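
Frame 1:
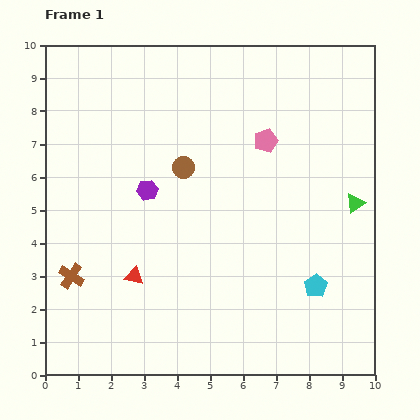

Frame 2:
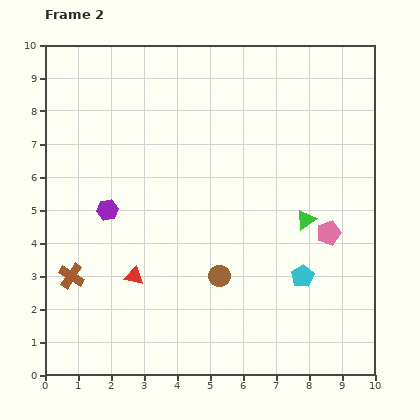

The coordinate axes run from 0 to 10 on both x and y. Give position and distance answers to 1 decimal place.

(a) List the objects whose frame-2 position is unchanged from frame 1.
the brown cross, the red triangle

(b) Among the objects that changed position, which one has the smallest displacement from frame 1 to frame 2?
the cyan pentagon

(moved 0.5)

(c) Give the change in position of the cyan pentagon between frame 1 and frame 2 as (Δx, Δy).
(-0.4, 0.3)

The cyan pentagon was at (8.2, 2.7) in frame 1 and (7.8, 3.0) in frame 2.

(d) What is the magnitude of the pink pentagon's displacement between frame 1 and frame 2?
3.4

The pink pentagon moved from (6.7, 7.1) to (8.6, 4.3), a distance of √(1.9² + 2.8²) ≈ 3.4.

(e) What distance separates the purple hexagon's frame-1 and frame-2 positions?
1.3

The purple hexagon moved from (3.1, 5.6) to (1.9, 5.0), a distance of √(1.2² + 0.6²) ≈ 1.3.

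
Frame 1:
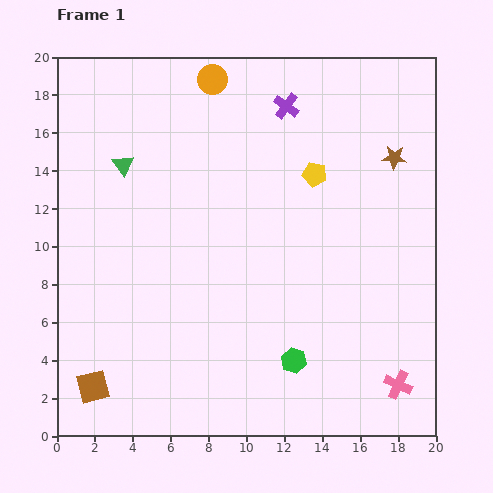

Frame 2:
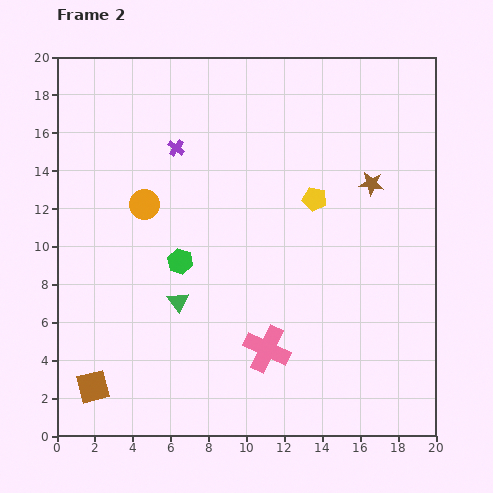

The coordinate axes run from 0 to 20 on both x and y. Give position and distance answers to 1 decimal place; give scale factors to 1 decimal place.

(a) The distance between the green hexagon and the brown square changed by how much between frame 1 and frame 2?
-2.7

Distance in frame 1: 10.7. Distance in frame 2: 8.0.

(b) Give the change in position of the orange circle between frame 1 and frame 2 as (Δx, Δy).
(-3.6, -6.6)

The orange circle was at (8.2, 18.8) in frame 1 and (4.6, 12.2) in frame 2.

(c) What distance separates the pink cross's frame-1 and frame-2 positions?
7.2

The pink cross moved from (18.0, 2.7) to (11.1, 4.6), a distance of √(6.9² + 1.9²) ≈ 7.2.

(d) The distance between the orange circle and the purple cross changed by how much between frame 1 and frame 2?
-0.7

Distance in frame 1: 4.1. Distance in frame 2: 3.4.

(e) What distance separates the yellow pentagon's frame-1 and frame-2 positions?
1.3

The yellow pentagon moved from (13.6, 13.8) to (13.6, 12.5), a distance of √(0.0² + 1.3²) ≈ 1.3.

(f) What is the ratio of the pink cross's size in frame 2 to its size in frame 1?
1.6×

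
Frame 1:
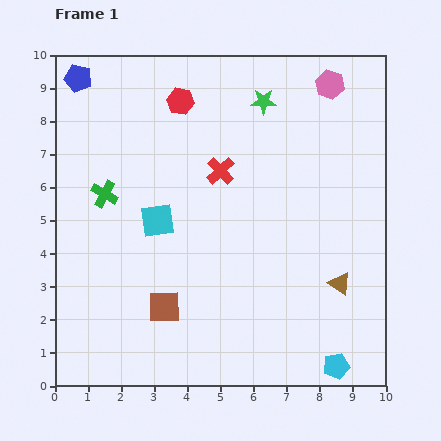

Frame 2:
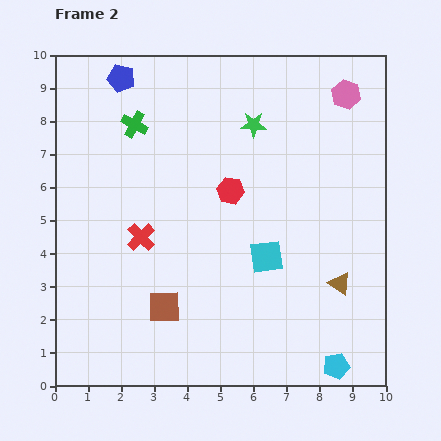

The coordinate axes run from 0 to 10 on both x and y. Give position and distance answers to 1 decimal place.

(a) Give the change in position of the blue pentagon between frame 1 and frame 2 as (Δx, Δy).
(1.3, 0.0)

The blue pentagon was at (0.7, 9.3) in frame 1 and (2.0, 9.3) in frame 2.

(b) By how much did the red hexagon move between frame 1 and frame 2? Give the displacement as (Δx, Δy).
(1.5, -2.7)

The red hexagon was at (3.8, 8.6) in frame 1 and (5.3, 5.9) in frame 2.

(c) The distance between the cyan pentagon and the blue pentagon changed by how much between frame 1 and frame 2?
-0.8

Distance in frame 1: 11.7. Distance in frame 2: 10.9.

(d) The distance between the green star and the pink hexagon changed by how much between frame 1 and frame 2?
+0.8

Distance in frame 1: 2.1. Distance in frame 2: 2.9.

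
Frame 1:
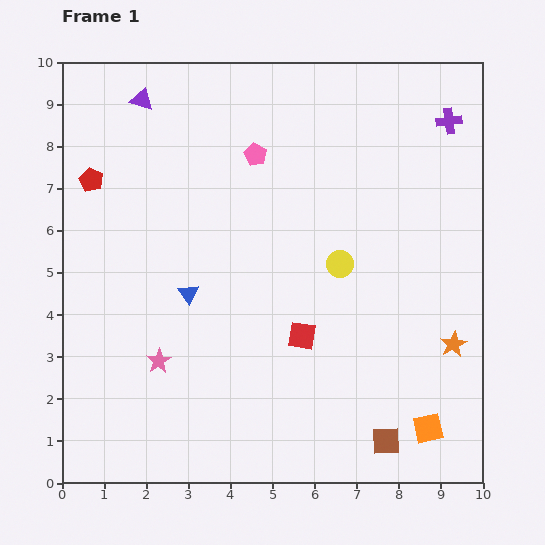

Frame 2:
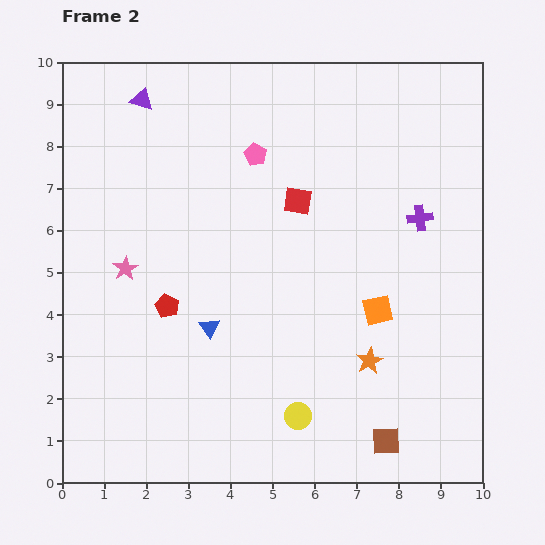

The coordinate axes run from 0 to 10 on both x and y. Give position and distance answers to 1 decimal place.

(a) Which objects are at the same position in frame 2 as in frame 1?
the pink pentagon, the brown square, the purple triangle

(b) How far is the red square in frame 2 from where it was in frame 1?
3.2

The red square moved from (5.7, 3.5) to (5.6, 6.7), a distance of √(0.1² + 3.2²) ≈ 3.2.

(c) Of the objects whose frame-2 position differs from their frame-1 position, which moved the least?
the blue triangle

(moved 0.9)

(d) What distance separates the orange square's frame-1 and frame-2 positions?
3.0

The orange square moved from (8.7, 1.3) to (7.5, 4.1), a distance of √(1.2² + 2.8²) ≈ 3.0.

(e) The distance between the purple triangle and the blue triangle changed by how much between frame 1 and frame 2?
+0.9

Distance in frame 1: 4.7. Distance in frame 2: 5.6.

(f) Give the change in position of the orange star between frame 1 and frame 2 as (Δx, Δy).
(-2.0, -0.4)

The orange star was at (9.3, 3.3) in frame 1 and (7.3, 2.9) in frame 2.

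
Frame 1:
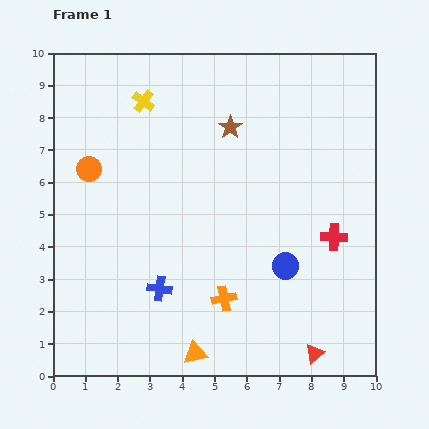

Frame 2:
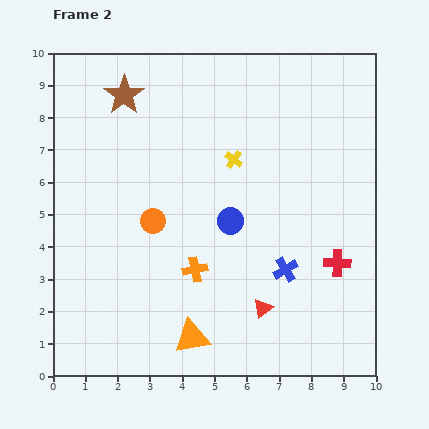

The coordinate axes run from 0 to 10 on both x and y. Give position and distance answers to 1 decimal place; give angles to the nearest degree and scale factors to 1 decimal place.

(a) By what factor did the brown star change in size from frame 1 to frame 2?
1.7×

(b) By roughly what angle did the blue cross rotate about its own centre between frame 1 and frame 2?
39° counter-clockwise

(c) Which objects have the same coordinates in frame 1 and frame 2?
none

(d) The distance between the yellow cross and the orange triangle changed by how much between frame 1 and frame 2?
-2.3

Distance in frame 1: 8.0. Distance in frame 2: 5.7.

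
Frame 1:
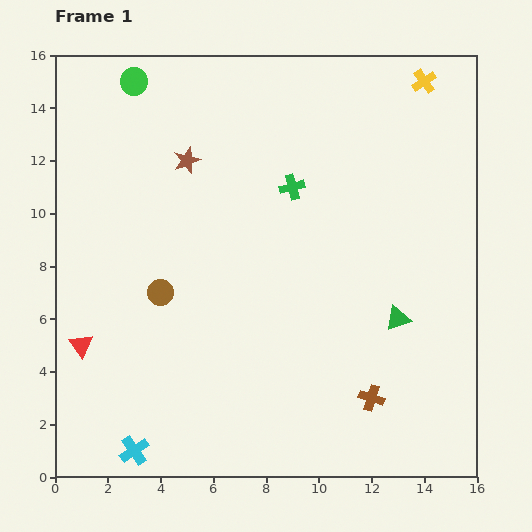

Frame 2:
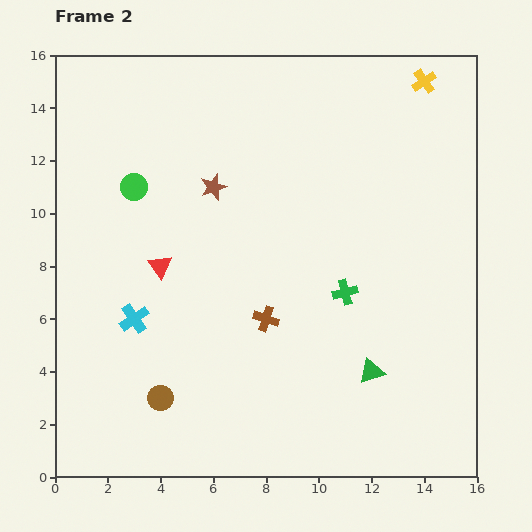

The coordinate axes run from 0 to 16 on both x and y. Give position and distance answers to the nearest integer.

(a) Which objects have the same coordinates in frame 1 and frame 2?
the yellow cross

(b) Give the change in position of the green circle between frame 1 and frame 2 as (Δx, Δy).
(0, -4)

The green circle was at (3, 15) in frame 1 and (3, 11) in frame 2.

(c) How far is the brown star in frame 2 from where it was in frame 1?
1

The brown star moved from (5, 12) to (6, 11), a distance of √(1² + 1²) ≈ 1.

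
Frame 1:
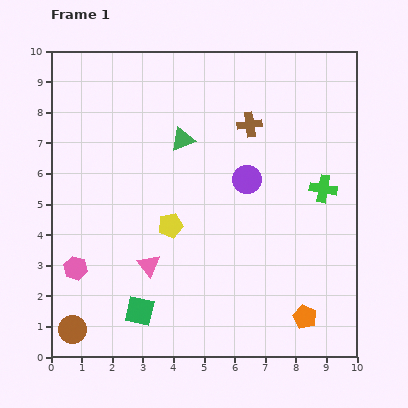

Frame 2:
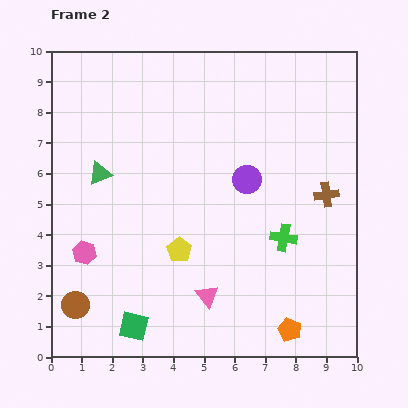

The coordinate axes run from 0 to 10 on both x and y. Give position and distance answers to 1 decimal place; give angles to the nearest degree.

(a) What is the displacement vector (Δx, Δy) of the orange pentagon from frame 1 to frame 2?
(-0.5, -0.4)

The orange pentagon was at (8.3, 1.3) in frame 1 and (7.8, 0.9) in frame 2.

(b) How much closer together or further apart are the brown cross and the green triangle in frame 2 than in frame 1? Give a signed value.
+5.1

Distance in frame 1: 2.3. Distance in frame 2: 7.4.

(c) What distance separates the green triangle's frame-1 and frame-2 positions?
2.9

The green triangle moved from (4.3, 7.1) to (1.6, 6.0), a distance of √(2.7² + 1.1²) ≈ 2.9.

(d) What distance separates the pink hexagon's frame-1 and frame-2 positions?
0.6

The pink hexagon moved from (0.8, 2.9) to (1.1, 3.4), a distance of √(0.3² + 0.5²) ≈ 0.6.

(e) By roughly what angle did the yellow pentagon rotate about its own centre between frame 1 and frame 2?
24° counter-clockwise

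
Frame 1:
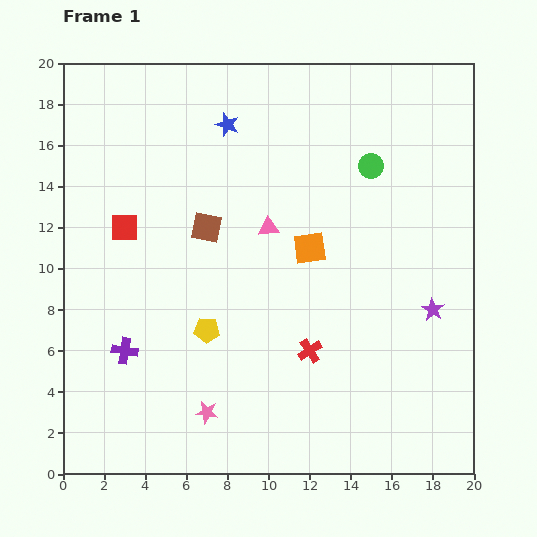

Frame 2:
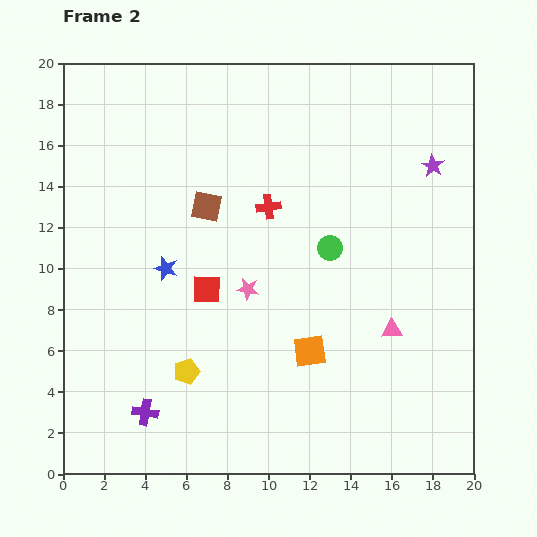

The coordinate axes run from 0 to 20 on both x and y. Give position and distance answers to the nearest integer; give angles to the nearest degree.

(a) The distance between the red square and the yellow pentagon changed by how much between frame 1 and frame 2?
-2

Distance in frame 1: 6. Distance in frame 2: 4.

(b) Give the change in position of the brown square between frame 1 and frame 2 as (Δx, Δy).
(0, 1)

The brown square was at (7, 12) in frame 1 and (7, 13) in frame 2.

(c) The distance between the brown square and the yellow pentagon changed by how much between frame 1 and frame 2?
+3

Distance in frame 1: 5. Distance in frame 2: 8.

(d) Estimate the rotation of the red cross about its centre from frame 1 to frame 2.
25° clockwise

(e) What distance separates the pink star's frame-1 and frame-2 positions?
6

The pink star moved from (7, 3) to (9, 9), a distance of √(2² + 6²) ≈ 6.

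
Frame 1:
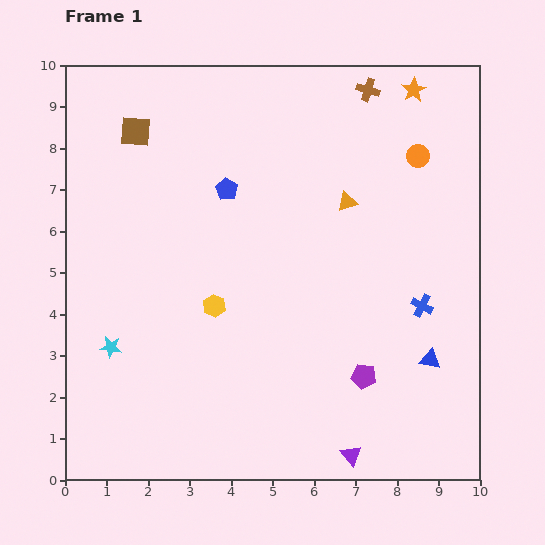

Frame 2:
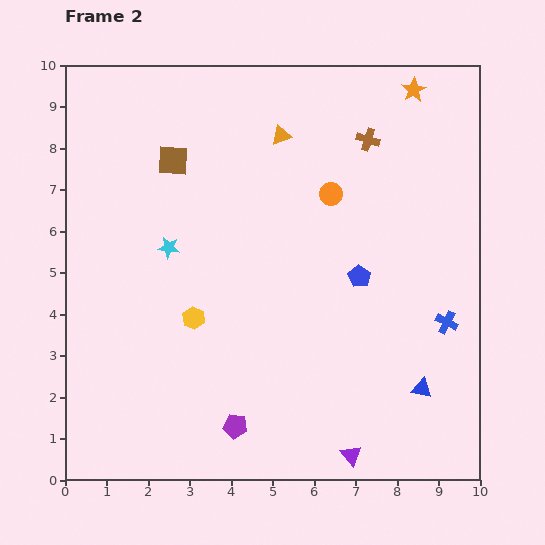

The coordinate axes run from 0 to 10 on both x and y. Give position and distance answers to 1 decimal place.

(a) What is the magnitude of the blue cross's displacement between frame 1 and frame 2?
0.7

The blue cross moved from (8.6, 4.2) to (9.2, 3.8), a distance of √(0.6² + 0.4²) ≈ 0.7.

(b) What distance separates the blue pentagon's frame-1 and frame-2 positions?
3.8

The blue pentagon moved from (3.9, 7.0) to (7.1, 4.9), a distance of √(3.2² + 2.1²) ≈ 3.8.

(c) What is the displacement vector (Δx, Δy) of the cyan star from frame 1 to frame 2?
(1.4, 2.4)

The cyan star was at (1.1, 3.2) in frame 1 and (2.5, 5.6) in frame 2.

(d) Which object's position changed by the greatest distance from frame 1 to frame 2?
the blue pentagon

(moved 3.8; next 3.3)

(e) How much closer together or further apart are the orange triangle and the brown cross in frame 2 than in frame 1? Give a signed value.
-0.6

Distance in frame 1: 2.7. Distance in frame 2: 2.1.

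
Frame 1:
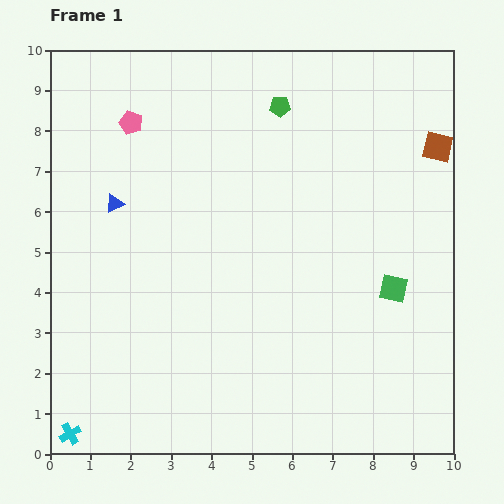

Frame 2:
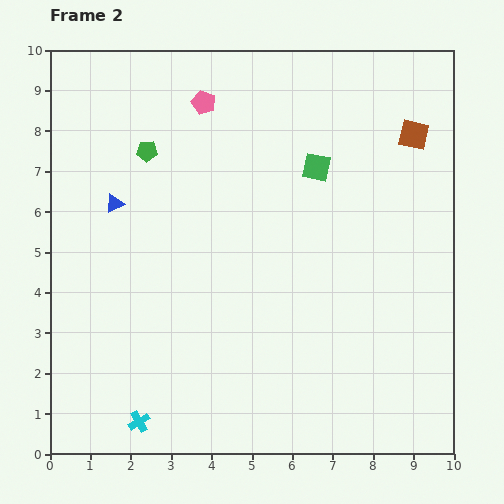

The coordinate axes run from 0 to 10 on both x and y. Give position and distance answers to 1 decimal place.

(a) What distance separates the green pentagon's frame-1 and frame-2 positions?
3.5

The green pentagon moved from (5.7, 8.6) to (2.4, 7.5), a distance of √(3.3² + 1.1²) ≈ 3.5.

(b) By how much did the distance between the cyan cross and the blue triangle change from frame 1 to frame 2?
-0.4

Distance in frame 1: 5.8. Distance in frame 2: 5.4.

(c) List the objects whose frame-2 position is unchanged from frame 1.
the blue triangle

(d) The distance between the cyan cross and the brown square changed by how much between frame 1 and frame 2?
-1.7

Distance in frame 1: 11.5. Distance in frame 2: 9.8.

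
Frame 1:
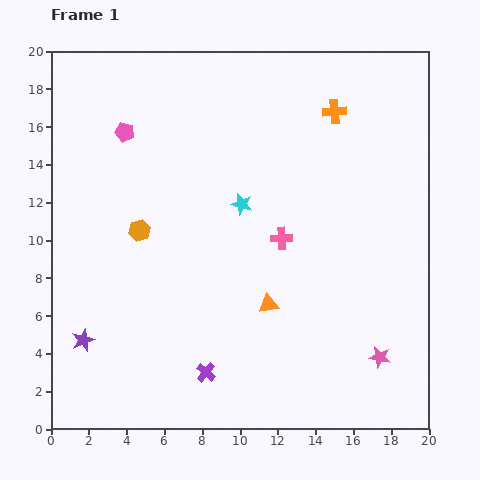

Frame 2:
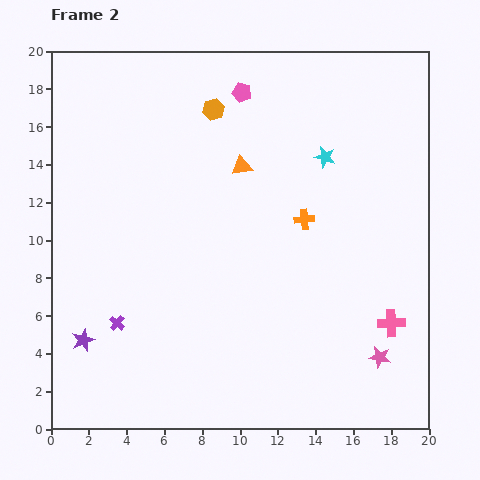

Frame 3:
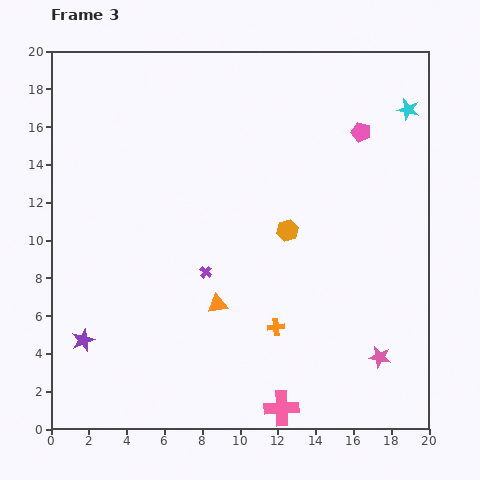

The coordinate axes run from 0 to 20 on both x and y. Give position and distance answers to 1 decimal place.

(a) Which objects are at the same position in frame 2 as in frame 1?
the purple star, the pink star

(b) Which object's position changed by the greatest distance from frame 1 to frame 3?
the pink pentagon

(moved 12.5; next 11.8)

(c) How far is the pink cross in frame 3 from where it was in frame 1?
9.0

The pink cross moved from (12.2, 10.1) to (12.2, 1.1), a distance of √(0.0² + 9.0²) ≈ 9.0.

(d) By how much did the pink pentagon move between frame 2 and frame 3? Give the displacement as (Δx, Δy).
(6.3, -2.1)

The pink pentagon was at (10.1, 17.8) in frame 2 and (16.4, 15.7) in frame 3.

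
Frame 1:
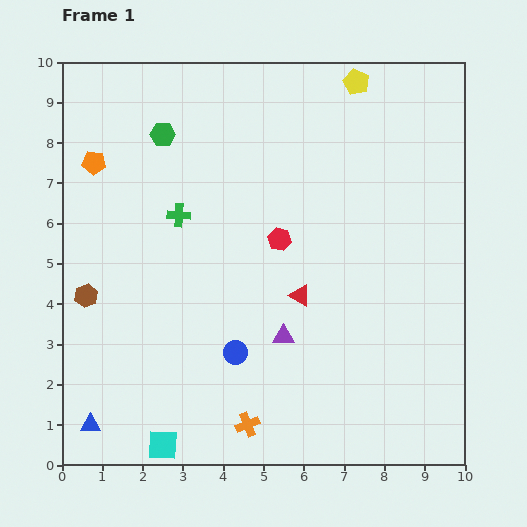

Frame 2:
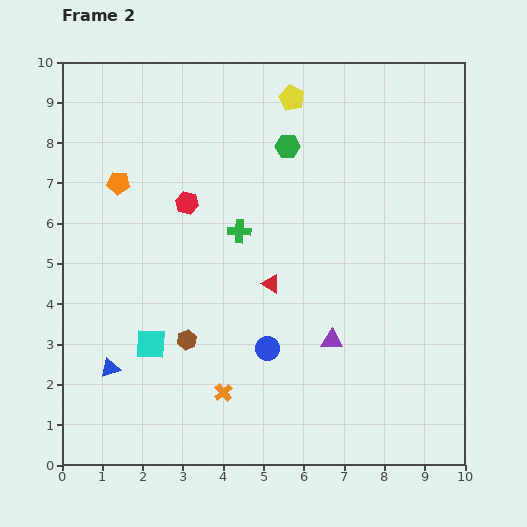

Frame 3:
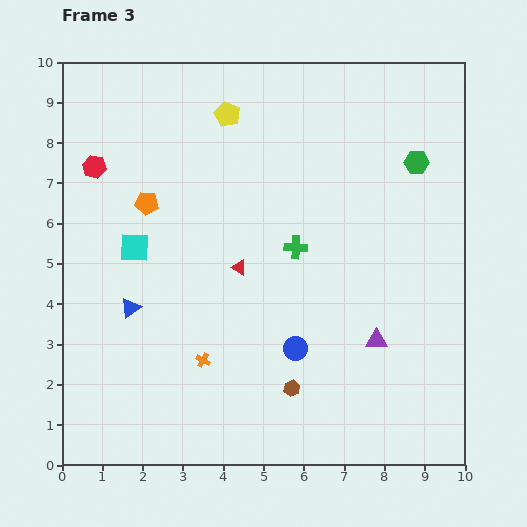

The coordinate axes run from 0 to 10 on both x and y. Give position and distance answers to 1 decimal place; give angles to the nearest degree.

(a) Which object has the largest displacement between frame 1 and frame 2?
the green hexagon

(moved 3.1; next 2.7)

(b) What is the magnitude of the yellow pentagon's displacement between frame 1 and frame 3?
3.3

The yellow pentagon moved from (7.3, 9.5) to (4.1, 8.7), a distance of √(3.2² + 0.8²) ≈ 3.3.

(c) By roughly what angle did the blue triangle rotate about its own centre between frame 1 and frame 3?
36° counter-clockwise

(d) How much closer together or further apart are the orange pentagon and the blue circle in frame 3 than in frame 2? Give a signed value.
-0.3

Distance in frame 2: 5.5. Distance in frame 3: 5.2.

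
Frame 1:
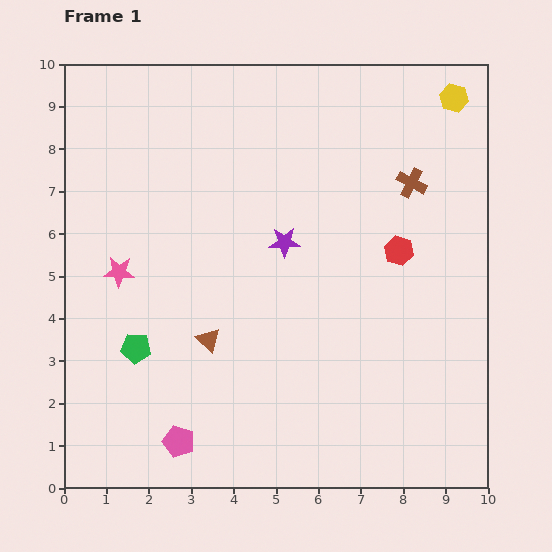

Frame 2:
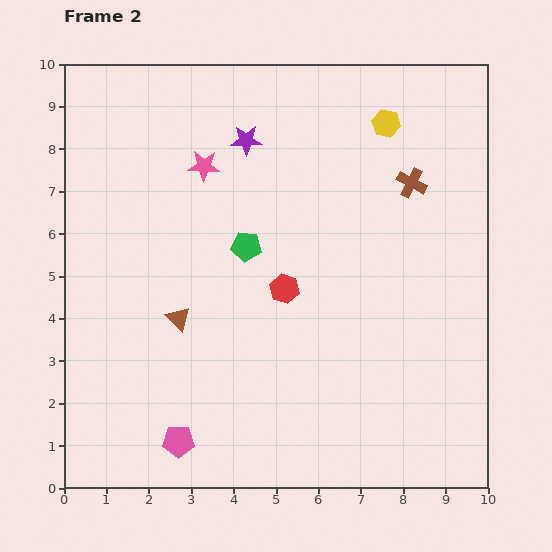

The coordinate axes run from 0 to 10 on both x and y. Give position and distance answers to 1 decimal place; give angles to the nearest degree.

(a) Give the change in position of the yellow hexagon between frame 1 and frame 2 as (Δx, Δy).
(-1.6, -0.6)

The yellow hexagon was at (9.2, 9.2) in frame 1 and (7.6, 8.6) in frame 2.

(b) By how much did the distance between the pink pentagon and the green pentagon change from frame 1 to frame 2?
+2.5

Distance in frame 1: 2.4. Distance in frame 2: 4.9.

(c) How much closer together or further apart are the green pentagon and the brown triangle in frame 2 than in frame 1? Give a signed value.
+0.6

Distance in frame 1: 1.7. Distance in frame 2: 2.3.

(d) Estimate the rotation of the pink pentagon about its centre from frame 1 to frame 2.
17° counter-clockwise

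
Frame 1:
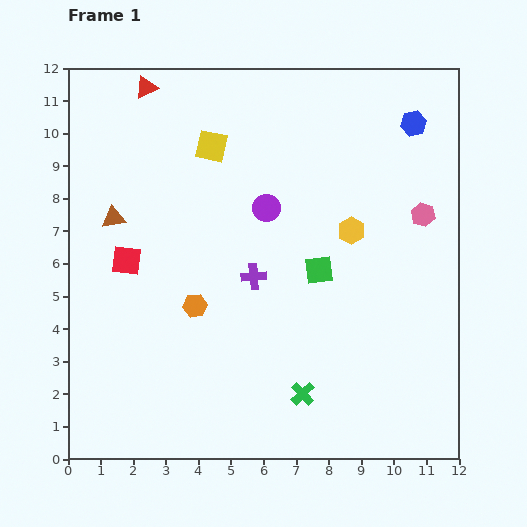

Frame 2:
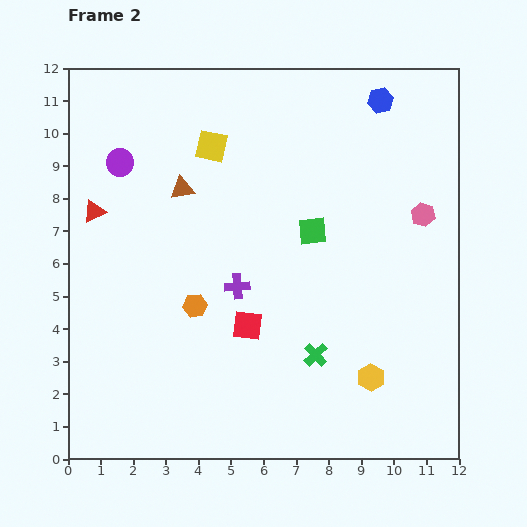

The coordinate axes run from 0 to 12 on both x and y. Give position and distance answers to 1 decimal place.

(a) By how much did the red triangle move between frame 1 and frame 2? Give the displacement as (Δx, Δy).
(-1.6, -3.8)

The red triangle was at (2.4, 11.4) in frame 1 and (0.8, 7.6) in frame 2.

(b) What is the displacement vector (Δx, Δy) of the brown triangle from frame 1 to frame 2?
(2.1, 0.9)

The brown triangle was at (1.4, 7.4) in frame 1 and (3.5, 8.3) in frame 2.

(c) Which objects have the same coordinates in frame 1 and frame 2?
the yellow square, the orange hexagon, the pink hexagon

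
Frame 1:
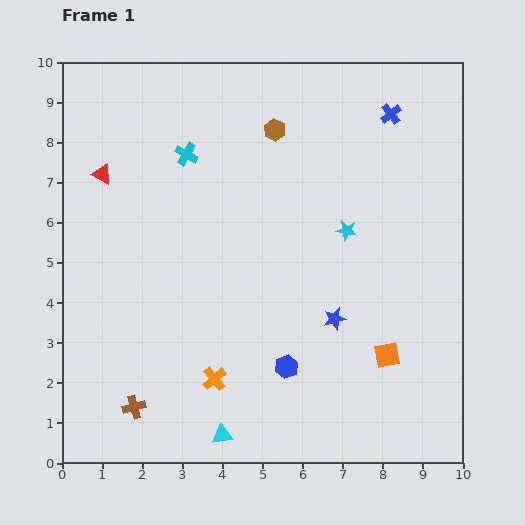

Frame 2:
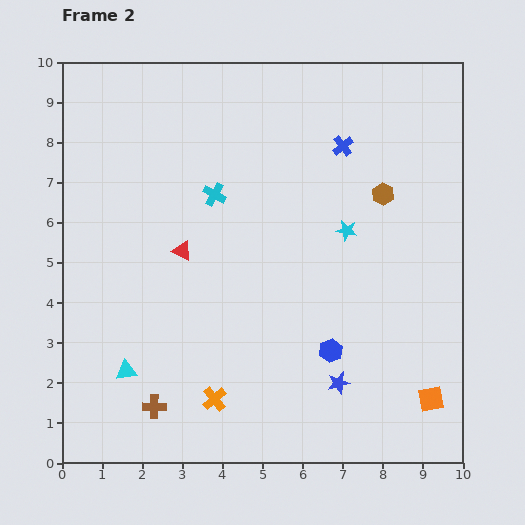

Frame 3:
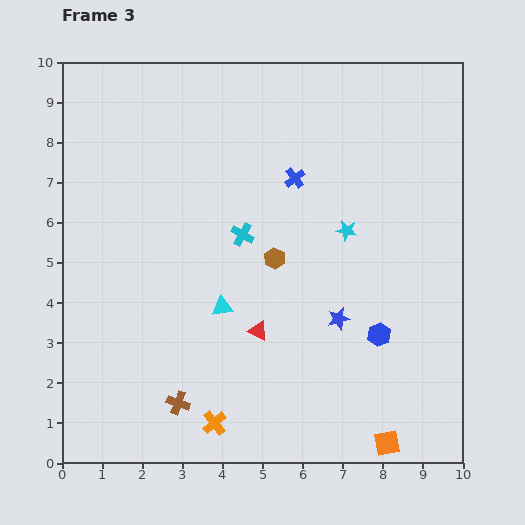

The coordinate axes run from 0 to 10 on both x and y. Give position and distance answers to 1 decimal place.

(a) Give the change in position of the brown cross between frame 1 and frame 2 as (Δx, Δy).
(0.5, 0.0)

The brown cross was at (1.8, 1.4) in frame 1 and (2.3, 1.4) in frame 2.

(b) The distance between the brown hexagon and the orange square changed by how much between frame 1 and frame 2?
-1.1

Distance in frame 1: 6.3. Distance in frame 2: 5.2.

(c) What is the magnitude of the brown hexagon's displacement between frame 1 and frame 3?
3.2

The brown hexagon moved from (5.3, 8.3) to (5.3, 5.1), a distance of √(0.0² + 3.2²) ≈ 3.2.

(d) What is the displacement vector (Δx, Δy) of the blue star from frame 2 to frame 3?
(0.0, 1.6)

The blue star was at (6.9, 2.0) in frame 2 and (6.9, 3.6) in frame 3.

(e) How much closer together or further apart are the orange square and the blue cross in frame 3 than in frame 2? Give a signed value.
+0.3

Distance in frame 2: 6.7. Distance in frame 3: 7.0.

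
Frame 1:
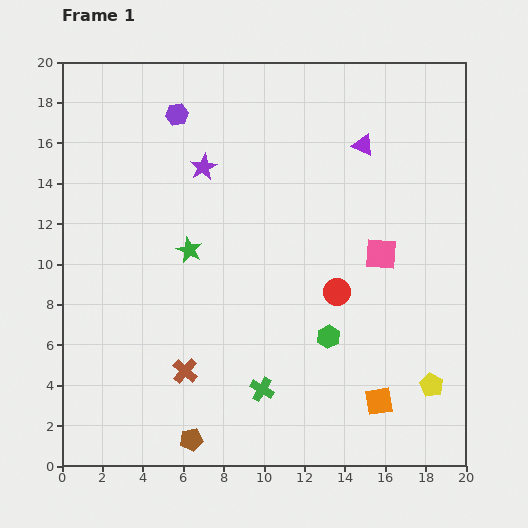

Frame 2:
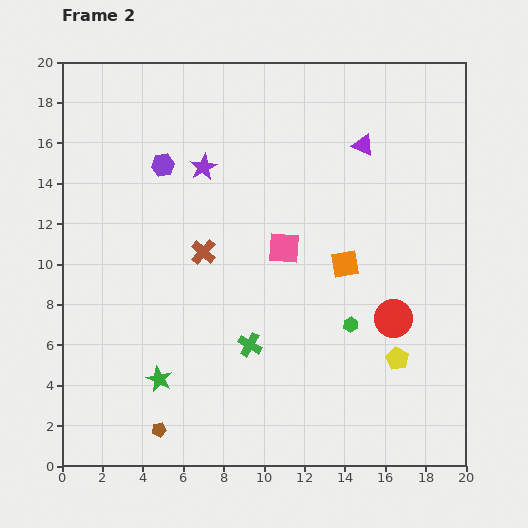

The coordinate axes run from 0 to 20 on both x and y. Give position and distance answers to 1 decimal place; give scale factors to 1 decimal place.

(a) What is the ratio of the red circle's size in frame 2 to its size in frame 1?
1.4×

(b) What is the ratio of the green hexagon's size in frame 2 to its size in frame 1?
0.7×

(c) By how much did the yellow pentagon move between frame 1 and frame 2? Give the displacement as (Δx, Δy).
(-1.7, 1.3)

The yellow pentagon was at (18.3, 4.0) in frame 1 and (16.6, 5.3) in frame 2.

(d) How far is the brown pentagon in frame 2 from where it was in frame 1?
1.7

The brown pentagon moved from (6.4, 1.3) to (4.8, 1.8), a distance of √(1.6² + 0.5²) ≈ 1.7.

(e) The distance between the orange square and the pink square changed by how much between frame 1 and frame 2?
-4.2

Distance in frame 1: 7.3. Distance in frame 2: 3.1.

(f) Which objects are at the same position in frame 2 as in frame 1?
the purple star, the purple triangle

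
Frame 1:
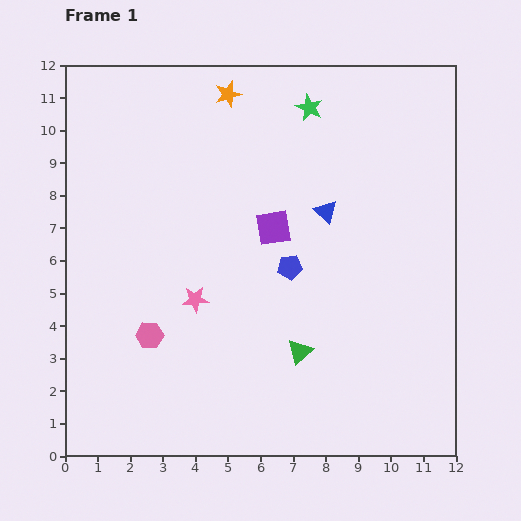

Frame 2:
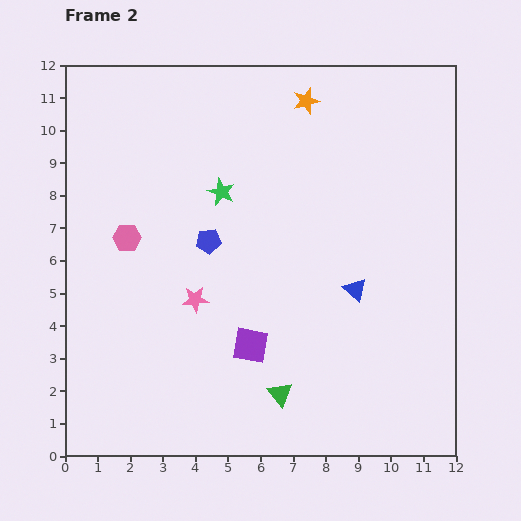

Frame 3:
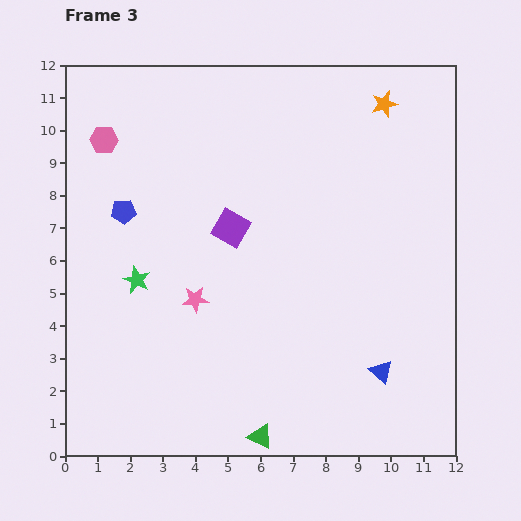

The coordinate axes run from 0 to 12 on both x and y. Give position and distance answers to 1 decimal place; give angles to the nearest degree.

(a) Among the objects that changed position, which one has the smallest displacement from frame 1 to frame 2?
the green triangle

(moved 1.4)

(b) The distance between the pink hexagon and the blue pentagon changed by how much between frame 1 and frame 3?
-2.5

Distance in frame 1: 4.8. Distance in frame 3: 2.3.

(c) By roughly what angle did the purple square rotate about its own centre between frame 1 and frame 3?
38° clockwise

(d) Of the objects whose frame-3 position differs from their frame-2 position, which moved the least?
the green triangle

(moved 1.4)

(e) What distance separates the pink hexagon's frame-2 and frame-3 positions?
3.1

The pink hexagon moved from (1.9, 6.7) to (1.2, 9.7), a distance of √(0.7² + 3.0²) ≈ 3.1.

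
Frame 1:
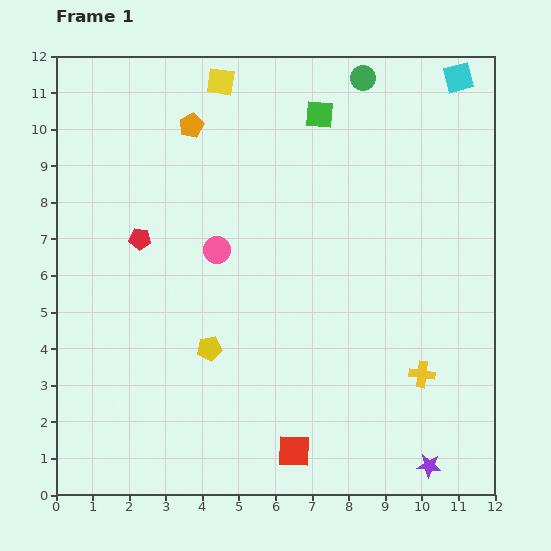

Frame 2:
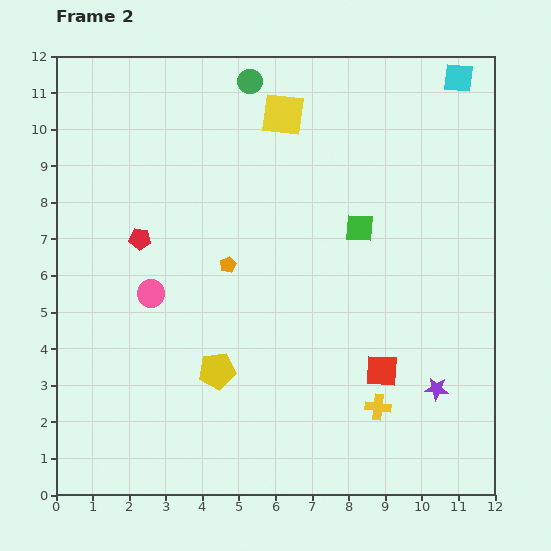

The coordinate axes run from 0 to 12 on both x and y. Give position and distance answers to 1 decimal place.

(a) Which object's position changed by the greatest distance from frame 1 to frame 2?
the orange pentagon

(moved 3.9; next 3.3)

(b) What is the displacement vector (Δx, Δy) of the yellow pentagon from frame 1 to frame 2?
(0.2, -0.6)

The yellow pentagon was at (4.2, 4.0) in frame 1 and (4.4, 3.4) in frame 2.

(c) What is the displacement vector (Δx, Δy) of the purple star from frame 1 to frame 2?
(0.2, 2.1)

The purple star was at (10.2, 0.8) in frame 1 and (10.4, 2.9) in frame 2.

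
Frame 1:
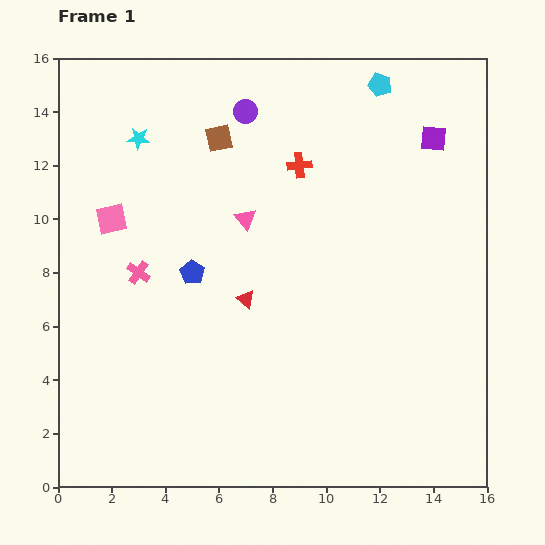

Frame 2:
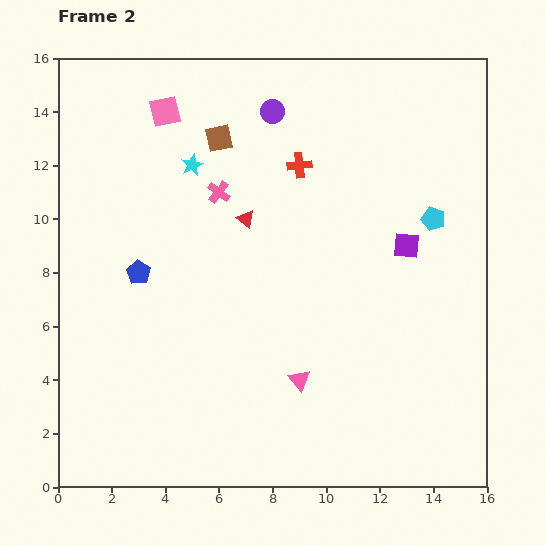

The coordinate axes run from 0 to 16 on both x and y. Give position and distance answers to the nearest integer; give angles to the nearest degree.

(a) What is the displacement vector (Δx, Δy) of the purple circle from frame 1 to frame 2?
(1, 0)

The purple circle was at (7, 14) in frame 1 and (8, 14) in frame 2.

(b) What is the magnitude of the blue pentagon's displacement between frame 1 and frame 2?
2

The blue pentagon moved from (5, 8) to (3, 8), a distance of √(2² + 0²) ≈ 2.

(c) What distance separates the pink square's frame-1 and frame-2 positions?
4

The pink square moved from (2, 10) to (4, 14), a distance of √(2² + 4²) ≈ 4.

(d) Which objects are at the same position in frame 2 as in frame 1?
the red cross, the brown square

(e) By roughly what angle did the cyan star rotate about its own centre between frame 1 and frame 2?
30° counter-clockwise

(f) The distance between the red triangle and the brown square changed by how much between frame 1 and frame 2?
-3

Distance in frame 1: 6. Distance in frame 2: 3.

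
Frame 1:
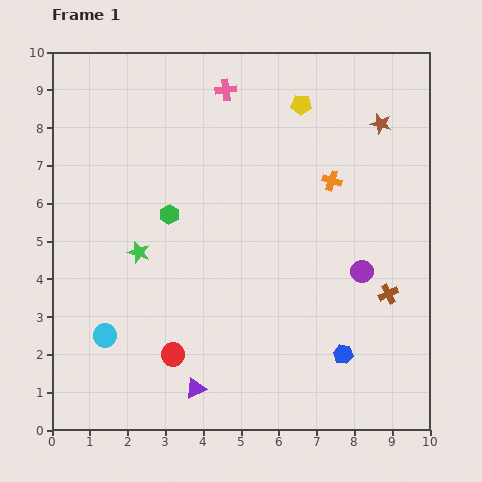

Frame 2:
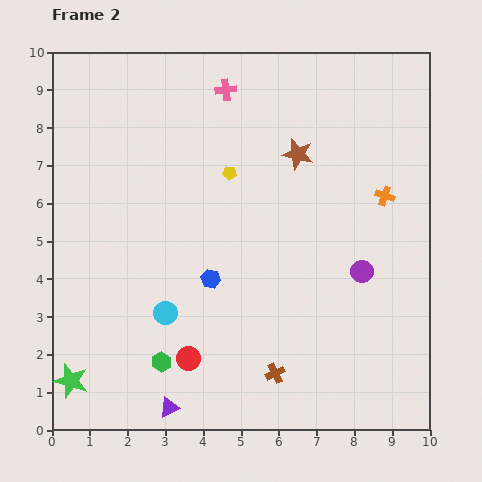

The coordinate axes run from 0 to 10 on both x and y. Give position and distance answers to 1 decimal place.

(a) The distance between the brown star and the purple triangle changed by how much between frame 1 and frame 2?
-1.0

Distance in frame 1: 8.5. Distance in frame 2: 7.5.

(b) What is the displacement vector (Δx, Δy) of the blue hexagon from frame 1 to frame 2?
(-3.5, 2.0)

The blue hexagon was at (7.7, 2.0) in frame 1 and (4.2, 4.0) in frame 2.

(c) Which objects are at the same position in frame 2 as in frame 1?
the pink cross, the purple circle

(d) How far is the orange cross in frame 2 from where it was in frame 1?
1.5

The orange cross moved from (7.4, 6.6) to (8.8, 6.2), a distance of √(1.4² + 0.4²) ≈ 1.5.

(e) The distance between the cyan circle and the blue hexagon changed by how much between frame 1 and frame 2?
-4.8

Distance in frame 1: 6.3. Distance in frame 2: 1.5.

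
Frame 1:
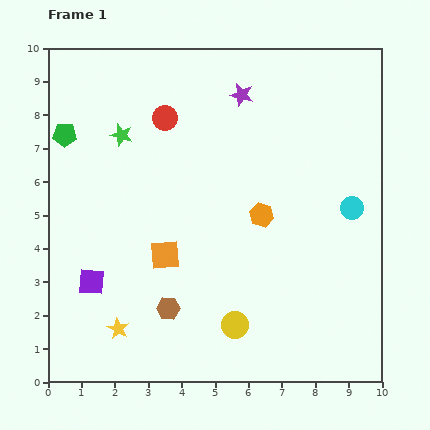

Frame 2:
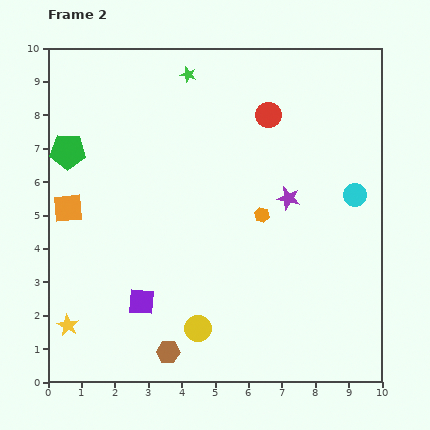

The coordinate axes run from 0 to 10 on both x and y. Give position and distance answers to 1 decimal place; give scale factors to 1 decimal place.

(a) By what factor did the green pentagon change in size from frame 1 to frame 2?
1.5×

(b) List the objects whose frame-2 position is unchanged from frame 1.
the orange hexagon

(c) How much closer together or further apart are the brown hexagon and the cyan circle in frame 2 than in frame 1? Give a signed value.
+1.0

Distance in frame 1: 6.3. Distance in frame 2: 7.3.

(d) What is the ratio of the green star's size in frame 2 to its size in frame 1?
0.7×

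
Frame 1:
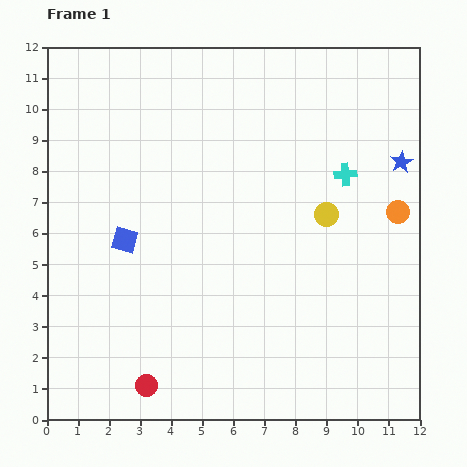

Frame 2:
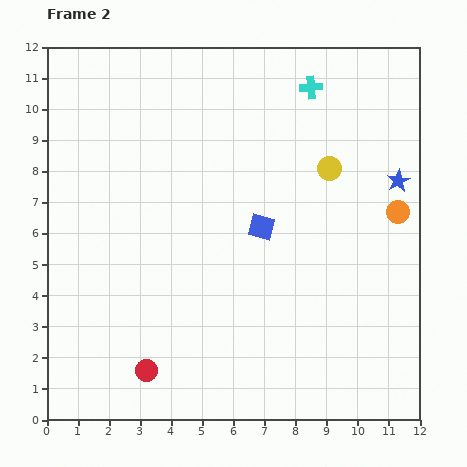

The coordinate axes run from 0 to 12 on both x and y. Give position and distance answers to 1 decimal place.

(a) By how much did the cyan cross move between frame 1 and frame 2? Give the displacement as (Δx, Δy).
(-1.1, 2.8)

The cyan cross was at (9.6, 7.9) in frame 1 and (8.5, 10.7) in frame 2.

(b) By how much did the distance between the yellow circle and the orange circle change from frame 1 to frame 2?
+0.3

Distance in frame 1: 2.3. Distance in frame 2: 2.6.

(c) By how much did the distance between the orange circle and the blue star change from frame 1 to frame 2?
-0.6

Distance in frame 1: 1.6. Distance in frame 2: 1.0.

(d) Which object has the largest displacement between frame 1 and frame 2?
the blue square

(moved 4.4; next 3.0)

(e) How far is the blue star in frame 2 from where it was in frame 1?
0.6

The blue star moved from (11.4, 8.3) to (11.3, 7.7), a distance of √(0.1² + 0.6²) ≈ 0.6.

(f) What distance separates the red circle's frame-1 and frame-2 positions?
0.5

The red circle moved from (3.2, 1.1) to (3.2, 1.6), a distance of √(0.0² + 0.5²) ≈ 0.5.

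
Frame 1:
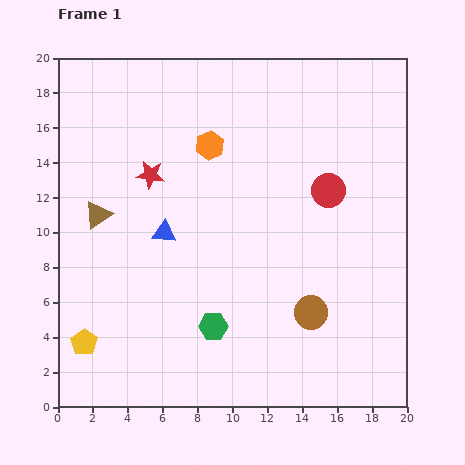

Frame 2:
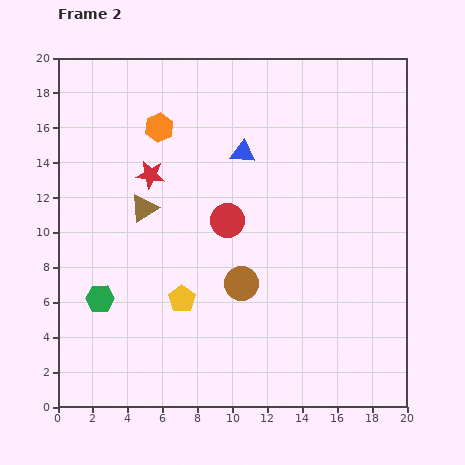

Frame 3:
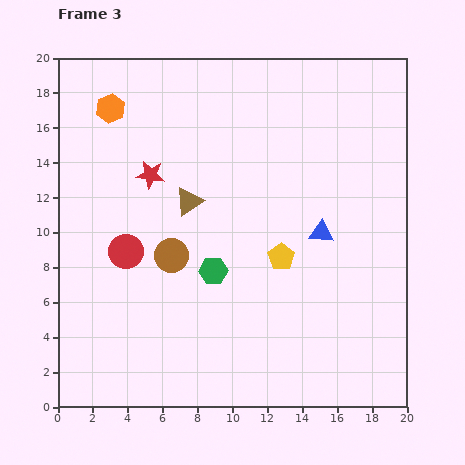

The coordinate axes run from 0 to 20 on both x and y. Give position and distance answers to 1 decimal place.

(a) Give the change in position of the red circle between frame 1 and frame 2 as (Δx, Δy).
(-5.8, -1.7)

The red circle was at (15.5, 12.4) in frame 1 and (9.7, 10.7) in frame 2.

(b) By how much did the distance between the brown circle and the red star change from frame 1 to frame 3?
-7.3

Distance in frame 1: 12.1. Distance in frame 3: 4.8.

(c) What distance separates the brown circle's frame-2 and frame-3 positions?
4.3

The brown circle moved from (10.5, 7.1) to (6.5, 8.7), a distance of √(4.0² + 1.6²) ≈ 4.3.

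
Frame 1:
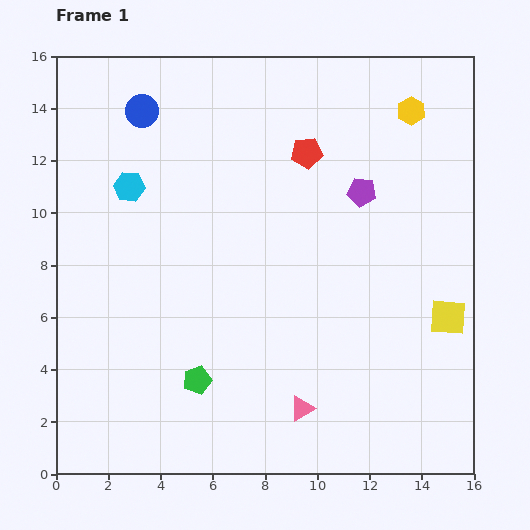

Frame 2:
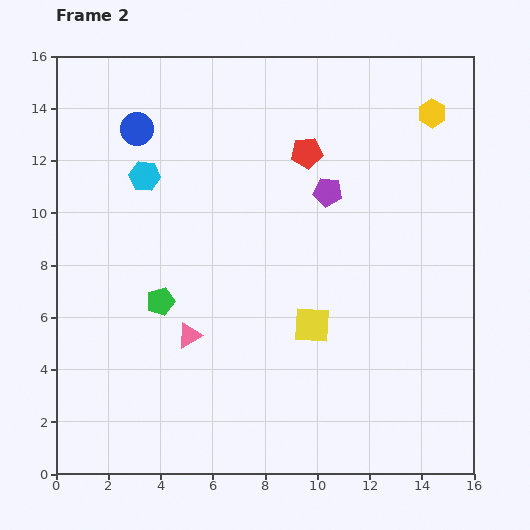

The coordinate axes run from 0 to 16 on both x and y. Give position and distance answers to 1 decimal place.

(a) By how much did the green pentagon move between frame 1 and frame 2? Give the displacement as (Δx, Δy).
(-1.4, 3.0)

The green pentagon was at (5.4, 3.6) in frame 1 and (4.0, 6.6) in frame 2.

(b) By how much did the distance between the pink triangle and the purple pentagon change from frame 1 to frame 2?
-1.0

Distance in frame 1: 8.6. Distance in frame 2: 7.6.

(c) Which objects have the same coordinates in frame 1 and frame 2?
the red pentagon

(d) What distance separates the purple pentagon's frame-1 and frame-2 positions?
1.3

The purple pentagon moved from (11.7, 10.8) to (10.4, 10.8), a distance of √(1.3² + 0.0²) ≈ 1.3.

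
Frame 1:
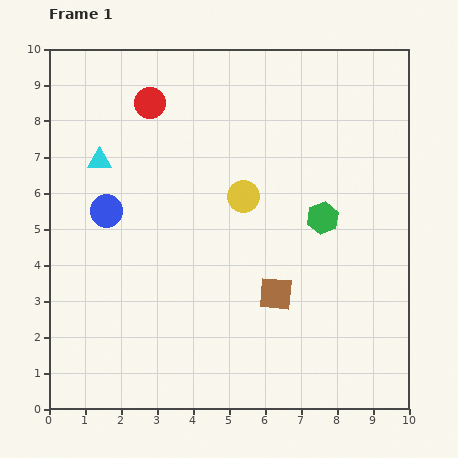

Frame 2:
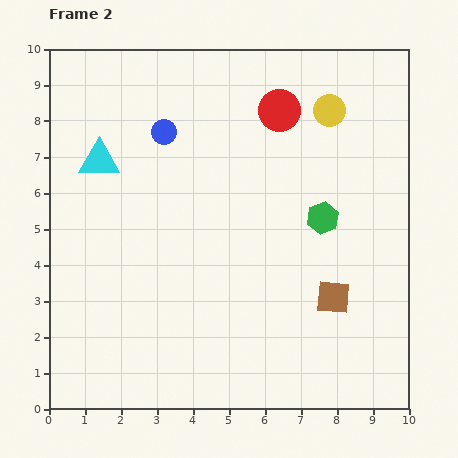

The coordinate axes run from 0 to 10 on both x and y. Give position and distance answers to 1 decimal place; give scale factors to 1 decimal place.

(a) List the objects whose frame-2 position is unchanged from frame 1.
the cyan triangle, the green hexagon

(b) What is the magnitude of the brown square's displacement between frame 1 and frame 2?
1.6

The brown square moved from (6.3, 3.2) to (7.9, 3.1), a distance of √(1.6² + 0.1²) ≈ 1.6.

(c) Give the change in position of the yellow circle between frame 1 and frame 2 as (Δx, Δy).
(2.4, 2.4)

The yellow circle was at (5.4, 5.9) in frame 1 and (7.8, 8.3) in frame 2.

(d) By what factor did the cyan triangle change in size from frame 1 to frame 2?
1.7×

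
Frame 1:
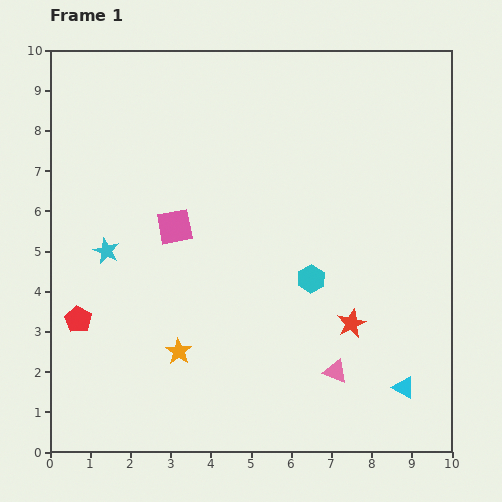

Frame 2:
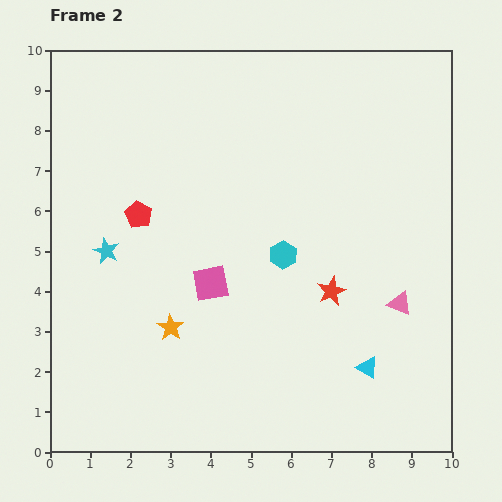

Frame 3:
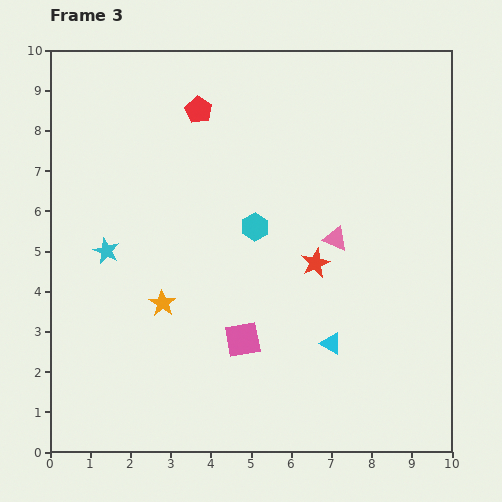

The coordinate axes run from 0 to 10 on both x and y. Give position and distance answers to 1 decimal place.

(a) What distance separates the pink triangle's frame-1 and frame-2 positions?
2.3

The pink triangle moved from (7.1, 2.0) to (8.7, 3.7), a distance of √(1.6² + 1.7²) ≈ 2.3.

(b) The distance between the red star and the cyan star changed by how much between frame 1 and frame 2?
-0.7

Distance in frame 1: 6.4. Distance in frame 2: 5.7.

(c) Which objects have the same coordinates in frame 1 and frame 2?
the cyan star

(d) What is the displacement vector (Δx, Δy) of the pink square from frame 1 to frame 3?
(1.7, -2.8)

The pink square was at (3.1, 5.6) in frame 1 and (4.8, 2.8) in frame 3.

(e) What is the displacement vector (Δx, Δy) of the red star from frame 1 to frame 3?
(-0.9, 1.5)

The red star was at (7.5, 3.2) in frame 1 and (6.6, 4.7) in frame 3.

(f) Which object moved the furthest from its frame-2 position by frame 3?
the red pentagon

(moved 3.0; next 2.3)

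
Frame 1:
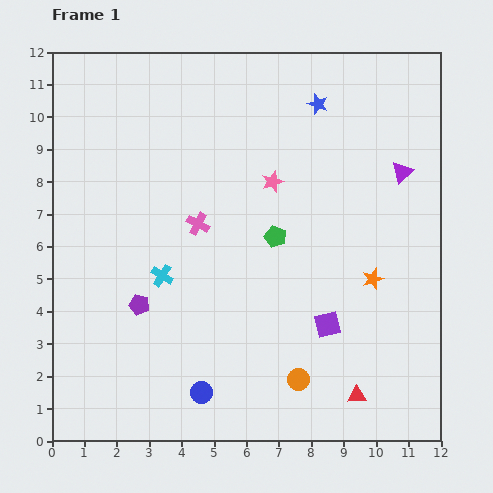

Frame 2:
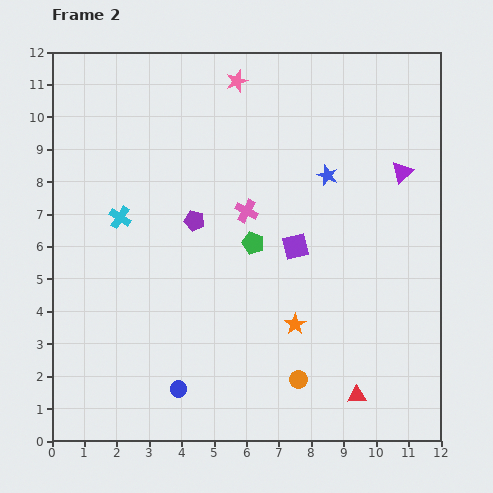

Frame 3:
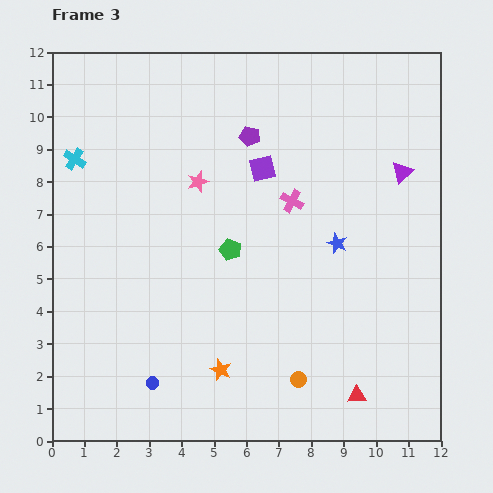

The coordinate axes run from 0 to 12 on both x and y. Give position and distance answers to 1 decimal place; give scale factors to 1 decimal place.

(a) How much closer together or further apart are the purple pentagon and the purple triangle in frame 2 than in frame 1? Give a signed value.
-2.5

Distance in frame 1: 9.1. Distance in frame 2: 6.6.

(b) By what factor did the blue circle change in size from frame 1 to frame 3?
0.6×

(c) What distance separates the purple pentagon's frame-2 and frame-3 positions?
3.1

The purple pentagon moved from (4.4, 6.8) to (6.1, 9.4), a distance of √(1.7² + 2.6²) ≈ 3.1.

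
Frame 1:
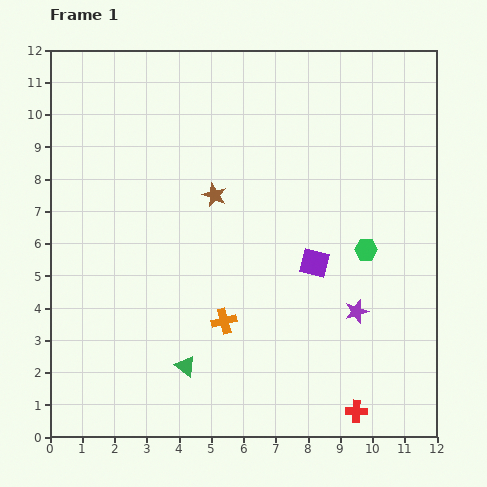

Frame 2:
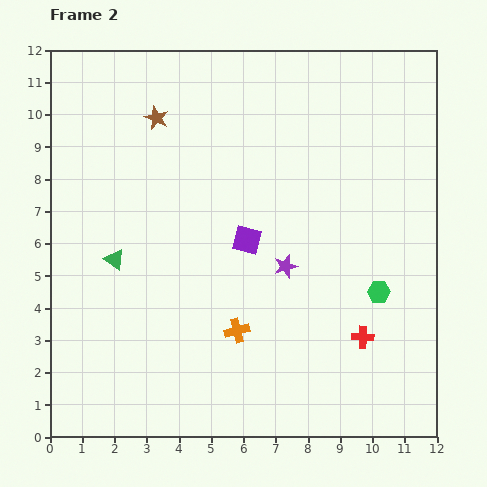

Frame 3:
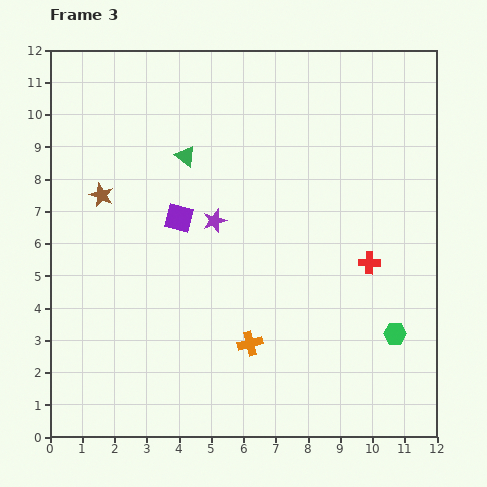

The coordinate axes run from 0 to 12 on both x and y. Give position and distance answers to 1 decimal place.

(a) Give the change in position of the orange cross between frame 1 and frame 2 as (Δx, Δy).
(0.4, -0.3)

The orange cross was at (5.4, 3.6) in frame 1 and (5.8, 3.3) in frame 2.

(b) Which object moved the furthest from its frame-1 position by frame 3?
the green triangle

(moved 6.5; next 5.2)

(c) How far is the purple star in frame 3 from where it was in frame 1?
5.2

The purple star moved from (9.5, 3.9) to (5.1, 6.7), a distance of √(4.4² + 2.8²) ≈ 5.2.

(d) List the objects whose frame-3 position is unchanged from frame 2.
none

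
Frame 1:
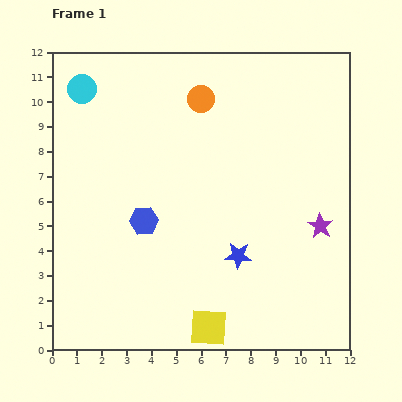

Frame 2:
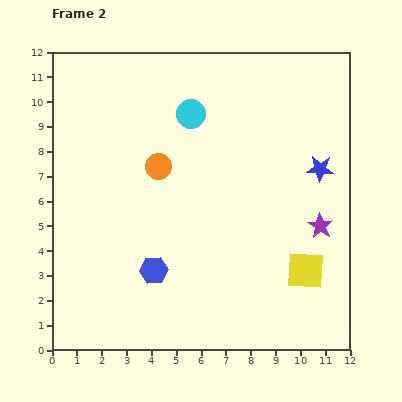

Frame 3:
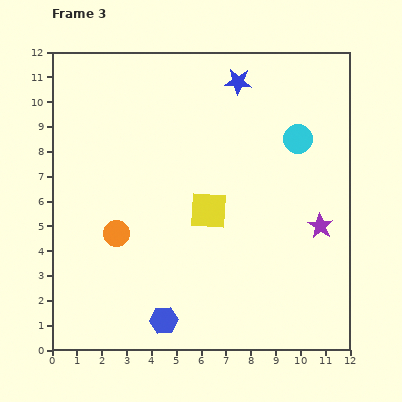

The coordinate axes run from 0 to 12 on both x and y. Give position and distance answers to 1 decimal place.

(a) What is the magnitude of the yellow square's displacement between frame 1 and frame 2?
4.5

The yellow square moved from (6.3, 0.9) to (10.2, 3.2), a distance of √(3.9² + 2.3²) ≈ 4.5.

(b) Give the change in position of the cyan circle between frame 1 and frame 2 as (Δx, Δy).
(4.4, -1.0)

The cyan circle was at (1.2, 10.5) in frame 1 and (5.6, 9.5) in frame 2.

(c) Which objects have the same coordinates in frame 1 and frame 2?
the purple star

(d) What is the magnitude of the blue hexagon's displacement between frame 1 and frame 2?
2.0

The blue hexagon moved from (3.7, 5.2) to (4.1, 3.2), a distance of √(0.4² + 2.0²) ≈ 2.0.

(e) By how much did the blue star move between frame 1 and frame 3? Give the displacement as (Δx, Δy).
(0.0, 7.0)

The blue star was at (7.5, 3.8) in frame 1 and (7.5, 10.8) in frame 3.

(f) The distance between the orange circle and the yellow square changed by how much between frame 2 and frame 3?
-3.4

Distance in frame 2: 7.2. Distance in frame 3: 3.8.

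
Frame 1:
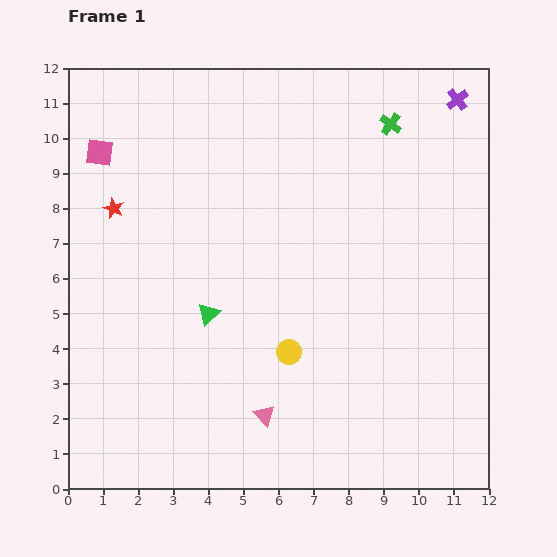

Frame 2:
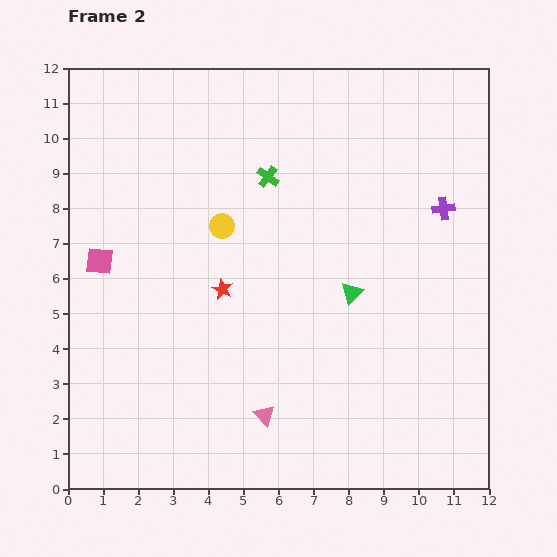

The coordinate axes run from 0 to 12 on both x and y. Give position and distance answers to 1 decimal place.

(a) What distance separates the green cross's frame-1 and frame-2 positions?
3.8

The green cross moved from (9.2, 10.4) to (5.7, 8.9), a distance of √(3.5² + 1.5²) ≈ 3.8.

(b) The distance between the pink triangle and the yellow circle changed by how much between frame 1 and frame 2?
+3.6

Distance in frame 1: 1.9. Distance in frame 2: 5.5.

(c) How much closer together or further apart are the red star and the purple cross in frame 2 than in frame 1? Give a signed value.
-3.6

Distance in frame 1: 10.3. Distance in frame 2: 6.7.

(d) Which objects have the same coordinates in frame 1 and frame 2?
the pink triangle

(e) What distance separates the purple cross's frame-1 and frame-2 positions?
3.1

The purple cross moved from (11.1, 11.1) to (10.7, 8.0), a distance of √(0.4² + 3.1²) ≈ 3.1.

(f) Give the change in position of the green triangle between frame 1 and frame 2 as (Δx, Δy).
(4.1, 0.6)

The green triangle was at (4.0, 5.0) in frame 1 and (8.1, 5.6) in frame 2.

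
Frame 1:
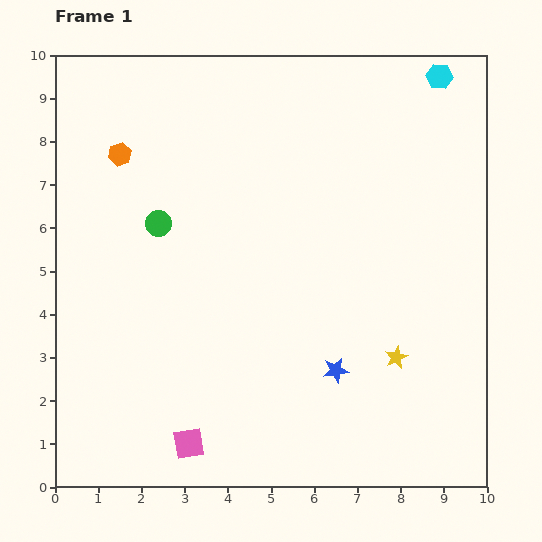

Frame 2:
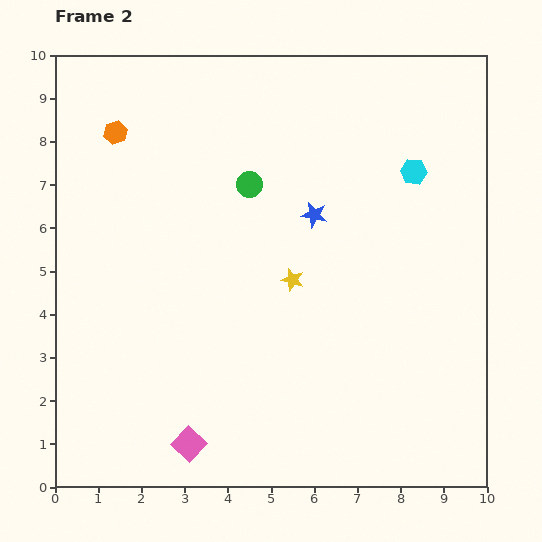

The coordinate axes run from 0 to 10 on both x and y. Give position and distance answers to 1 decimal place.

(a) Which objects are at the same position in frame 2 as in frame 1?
the pink square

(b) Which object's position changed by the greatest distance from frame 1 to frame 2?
the blue star

(moved 3.6; next 3.0)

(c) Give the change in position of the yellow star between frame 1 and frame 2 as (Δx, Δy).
(-2.4, 1.8)

The yellow star was at (7.9, 3.0) in frame 1 and (5.5, 4.8) in frame 2.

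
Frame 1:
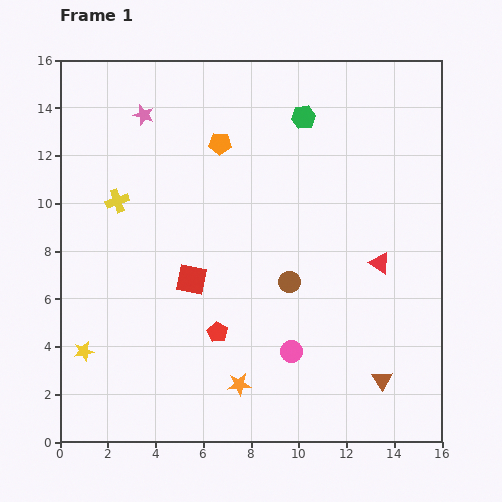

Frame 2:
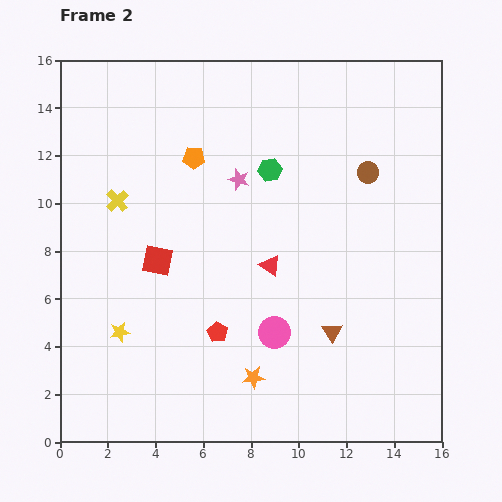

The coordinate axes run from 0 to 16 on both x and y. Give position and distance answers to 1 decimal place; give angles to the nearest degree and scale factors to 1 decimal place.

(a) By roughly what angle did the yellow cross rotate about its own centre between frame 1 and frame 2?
24° counter-clockwise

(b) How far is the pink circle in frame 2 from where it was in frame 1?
1.1

The pink circle moved from (9.7, 3.8) to (9.0, 4.6), a distance of √(0.7² + 0.8²) ≈ 1.1.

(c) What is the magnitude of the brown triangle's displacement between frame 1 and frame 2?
2.9

The brown triangle moved from (13.5, 2.6) to (11.4, 4.6), a distance of √(2.1² + 2.0²) ≈ 2.9.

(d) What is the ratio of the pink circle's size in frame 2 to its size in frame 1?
1.5×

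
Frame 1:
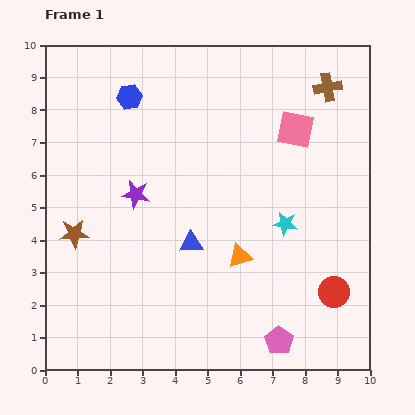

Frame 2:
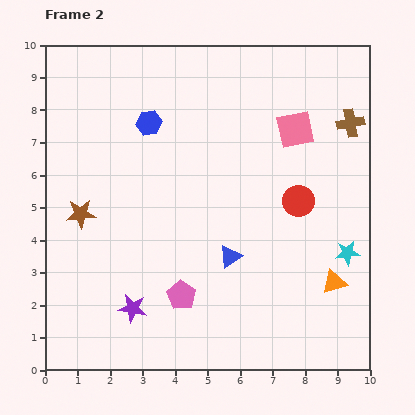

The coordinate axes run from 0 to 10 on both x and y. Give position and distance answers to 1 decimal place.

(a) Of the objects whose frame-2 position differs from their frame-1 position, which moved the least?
the brown star

(moved 0.6)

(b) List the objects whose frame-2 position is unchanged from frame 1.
the pink square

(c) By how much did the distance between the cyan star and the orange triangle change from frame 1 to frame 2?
-0.7

Distance in frame 1: 1.7. Distance in frame 2: 1.0.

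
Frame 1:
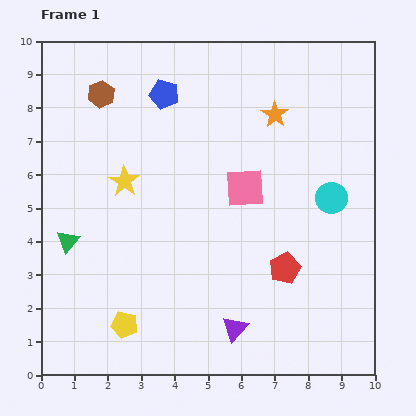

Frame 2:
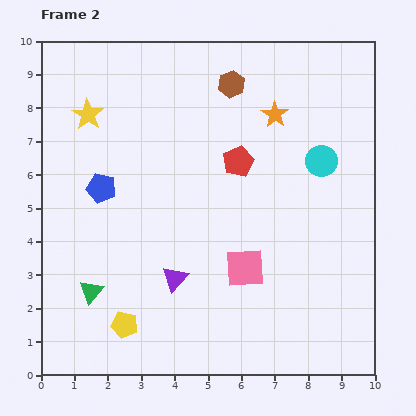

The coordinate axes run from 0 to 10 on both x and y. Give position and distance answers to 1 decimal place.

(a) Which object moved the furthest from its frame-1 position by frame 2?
the brown hexagon

(moved 3.9; next 3.5)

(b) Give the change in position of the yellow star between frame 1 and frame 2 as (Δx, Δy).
(-1.1, 2.0)

The yellow star was at (2.5, 5.8) in frame 1 and (1.4, 7.8) in frame 2.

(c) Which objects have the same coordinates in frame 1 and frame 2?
the orange star, the yellow pentagon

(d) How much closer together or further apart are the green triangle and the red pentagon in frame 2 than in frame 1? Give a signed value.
-0.6

Distance in frame 1: 6.5. Distance in frame 2: 5.9.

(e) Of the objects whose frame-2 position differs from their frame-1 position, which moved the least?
the cyan circle

(moved 1.1)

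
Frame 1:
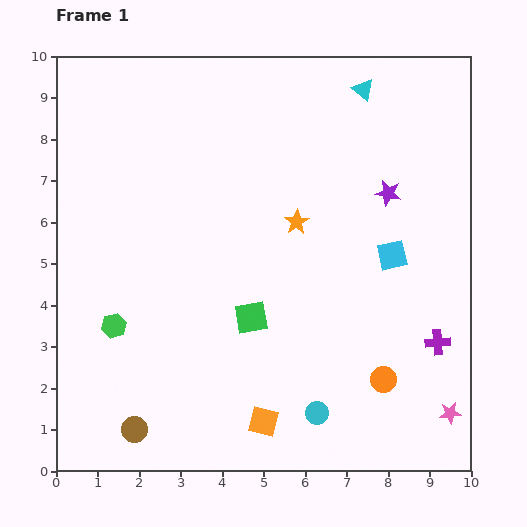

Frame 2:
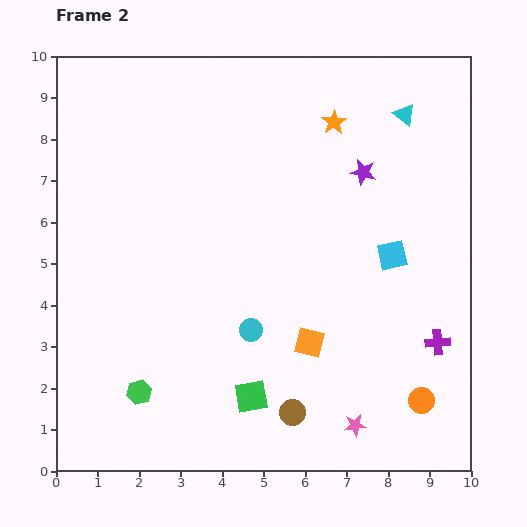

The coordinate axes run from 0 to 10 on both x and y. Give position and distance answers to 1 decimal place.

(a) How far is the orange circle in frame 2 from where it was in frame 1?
1.0

The orange circle moved from (7.9, 2.2) to (8.8, 1.7), a distance of √(0.9² + 0.5²) ≈ 1.0.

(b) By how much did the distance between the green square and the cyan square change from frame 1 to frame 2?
+1.1

Distance in frame 1: 3.7. Distance in frame 2: 4.8.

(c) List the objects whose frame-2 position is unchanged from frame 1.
the cyan square, the purple cross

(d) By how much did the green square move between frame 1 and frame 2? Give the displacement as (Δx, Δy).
(0.0, -1.9)

The green square was at (4.7, 3.7) in frame 1 and (4.7, 1.8) in frame 2.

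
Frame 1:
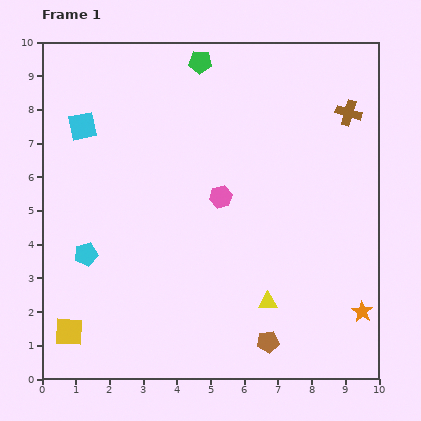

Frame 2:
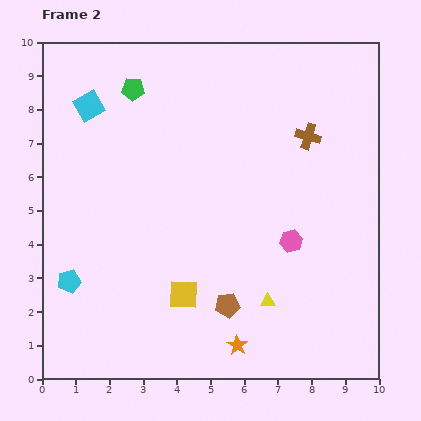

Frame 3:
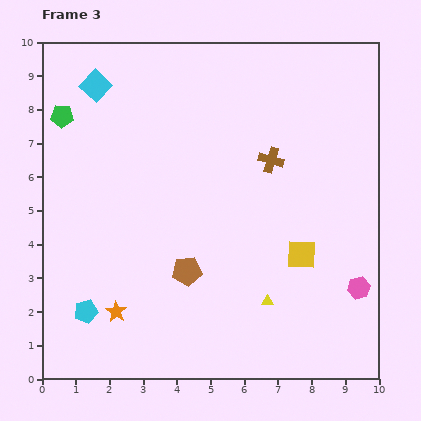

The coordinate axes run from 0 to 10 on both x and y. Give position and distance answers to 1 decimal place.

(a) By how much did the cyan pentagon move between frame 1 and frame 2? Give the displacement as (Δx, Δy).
(-0.5, -0.8)

The cyan pentagon was at (1.3, 3.7) in frame 1 and (0.8, 2.9) in frame 2.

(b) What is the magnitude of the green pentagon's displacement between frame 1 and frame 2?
2.2

The green pentagon moved from (4.7, 9.4) to (2.7, 8.6), a distance of √(2.0² + 0.8²) ≈ 2.2.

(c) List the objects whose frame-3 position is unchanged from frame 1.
the yellow triangle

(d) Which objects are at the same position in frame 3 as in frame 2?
the yellow triangle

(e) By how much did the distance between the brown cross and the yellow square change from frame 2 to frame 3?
-3.1

Distance in frame 2: 6.0. Distance in frame 3: 2.9.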